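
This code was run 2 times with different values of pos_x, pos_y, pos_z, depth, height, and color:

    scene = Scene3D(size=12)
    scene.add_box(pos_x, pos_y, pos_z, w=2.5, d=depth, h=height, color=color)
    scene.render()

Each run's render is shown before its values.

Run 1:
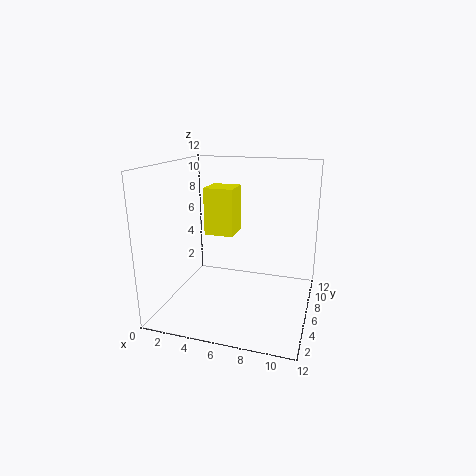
pos_x = 3, pos_y = 6, pos_z = 6, depth = 2.5, height = 4, color = 'yellow'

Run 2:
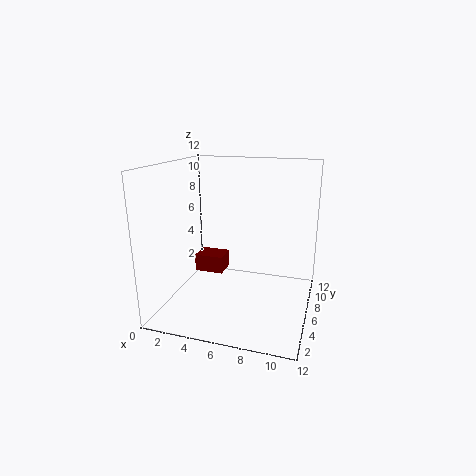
pos_x = 2, pos_y = 6, pos_z = 2.5, depth = 2, height = 1.5, color = 'maroon'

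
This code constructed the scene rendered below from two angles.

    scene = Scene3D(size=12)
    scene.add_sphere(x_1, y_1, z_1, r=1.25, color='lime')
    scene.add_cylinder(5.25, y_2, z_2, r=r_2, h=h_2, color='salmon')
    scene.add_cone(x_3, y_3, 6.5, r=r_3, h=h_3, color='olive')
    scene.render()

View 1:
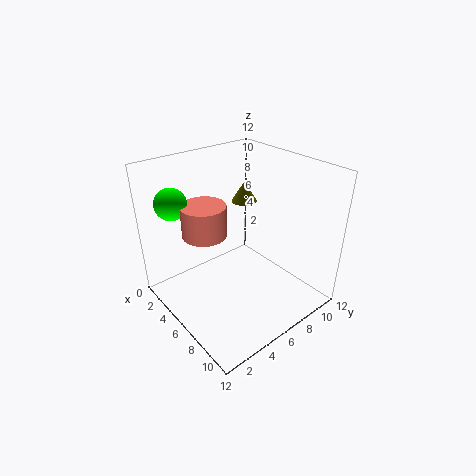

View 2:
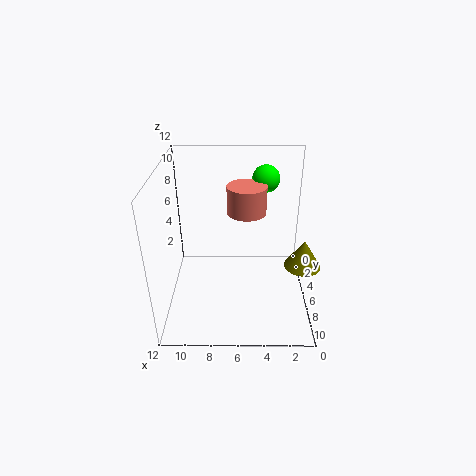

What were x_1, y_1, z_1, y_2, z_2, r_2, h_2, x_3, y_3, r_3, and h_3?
x_1 = 3.5; y_1 = 1.5; z_1 = 9.5; y_2 = 3.25; z_2 = 7; r_2 = 1.75; h_2 = 2.5; x_3 = 1.5; y_3 = 10.5; r_3 = 1.25; h_3 = 2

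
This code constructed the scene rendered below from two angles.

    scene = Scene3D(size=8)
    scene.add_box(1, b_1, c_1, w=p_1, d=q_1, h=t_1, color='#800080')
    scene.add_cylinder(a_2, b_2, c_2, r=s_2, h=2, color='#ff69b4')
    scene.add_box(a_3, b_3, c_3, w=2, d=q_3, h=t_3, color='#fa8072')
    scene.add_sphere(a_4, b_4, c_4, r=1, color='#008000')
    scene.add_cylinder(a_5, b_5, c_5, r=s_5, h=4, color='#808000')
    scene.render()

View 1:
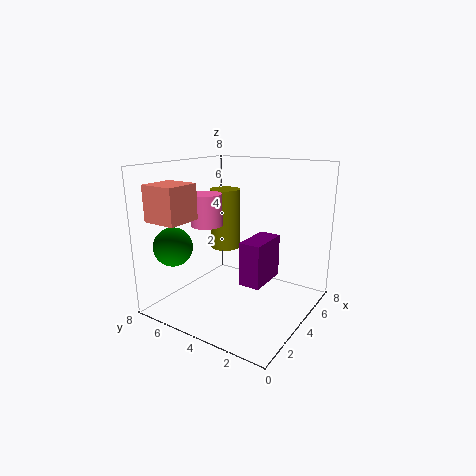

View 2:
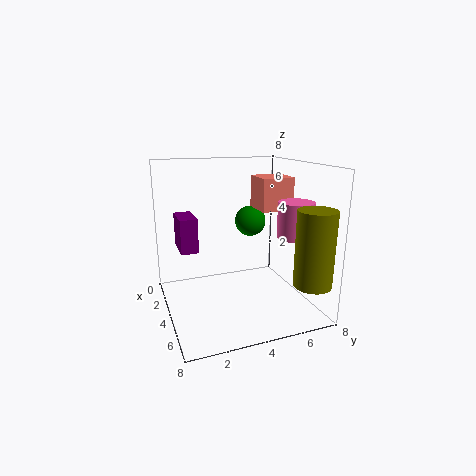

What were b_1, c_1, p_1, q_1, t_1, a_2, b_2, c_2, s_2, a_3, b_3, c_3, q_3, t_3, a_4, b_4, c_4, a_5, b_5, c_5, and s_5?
b_1 = 1
c_1 = 3
p_1 = 2
q_1 = 1
t_1 = 2
a_2 = 5
b_2 = 7
c_2 = 4
s_2 = 1
a_3 = 1
b_3 = 6
c_3 = 5
q_3 = 2
t_3 = 2
a_4 = 1
b_4 = 6
c_4 = 4
a_5 = 7
b_5 = 7
c_5 = 2
s_5 = 1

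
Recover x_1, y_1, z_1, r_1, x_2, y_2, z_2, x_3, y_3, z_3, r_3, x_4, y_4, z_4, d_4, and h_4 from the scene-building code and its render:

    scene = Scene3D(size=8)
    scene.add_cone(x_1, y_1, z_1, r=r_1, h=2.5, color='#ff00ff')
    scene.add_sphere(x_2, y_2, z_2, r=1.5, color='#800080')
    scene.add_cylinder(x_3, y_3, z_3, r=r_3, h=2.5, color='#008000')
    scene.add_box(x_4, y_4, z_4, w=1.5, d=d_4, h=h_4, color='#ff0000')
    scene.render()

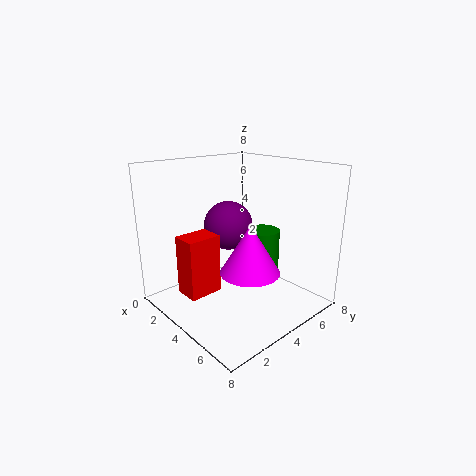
x_1 = 6; y_1 = 3; z_1 = 3; r_1 = 1.5; x_2 = 2; y_2 = 5; z_2 = 4; x_3 = 4; y_3 = 6; z_3 = 1.5; r_3 = 1; x_4 = 1.5; y_4 = 1.5; z_4 = 0.5; d_4 = 2; h_4 = 3.5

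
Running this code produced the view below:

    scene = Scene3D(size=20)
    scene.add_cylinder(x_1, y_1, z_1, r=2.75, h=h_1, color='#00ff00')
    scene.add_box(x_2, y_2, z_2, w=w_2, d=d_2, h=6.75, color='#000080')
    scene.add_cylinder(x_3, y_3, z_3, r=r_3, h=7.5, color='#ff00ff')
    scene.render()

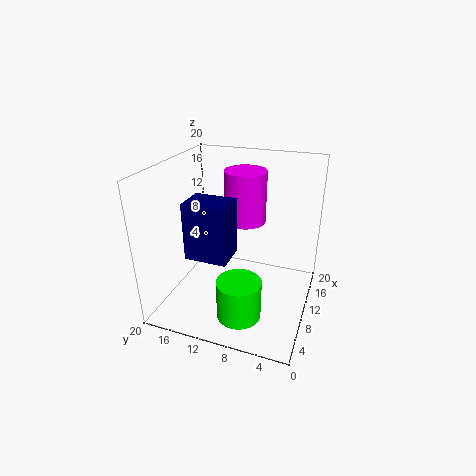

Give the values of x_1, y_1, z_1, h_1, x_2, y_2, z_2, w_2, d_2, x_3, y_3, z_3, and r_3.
x_1 = 2.75, y_1 = 7.25, z_1 = 3.25, h_1 = 5, x_2 = 1, y_2 = 8.25, z_2 = 11.25, w_2 = 3.75, d_2 = 5, x_3 = 13.75, y_3 = 10.25, z_3 = 11, r_3 = 3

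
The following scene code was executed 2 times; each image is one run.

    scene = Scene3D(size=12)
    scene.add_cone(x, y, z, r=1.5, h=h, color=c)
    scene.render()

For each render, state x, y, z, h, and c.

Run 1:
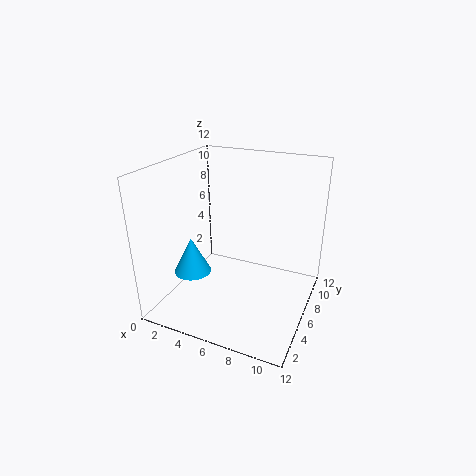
x = 3, y = 3.5, z = 3.5, h = 3, c = 'deepskyblue'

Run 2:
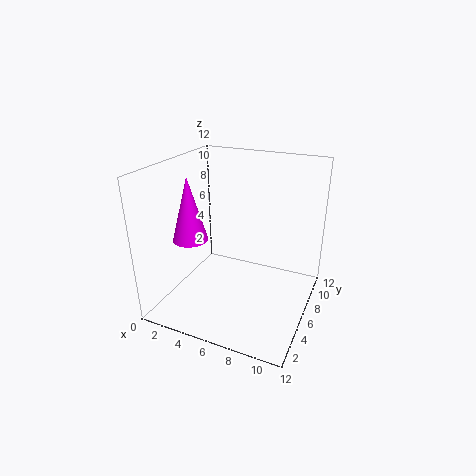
x = 2, y = 5, z = 5.5, h = 5.5, c = 'magenta'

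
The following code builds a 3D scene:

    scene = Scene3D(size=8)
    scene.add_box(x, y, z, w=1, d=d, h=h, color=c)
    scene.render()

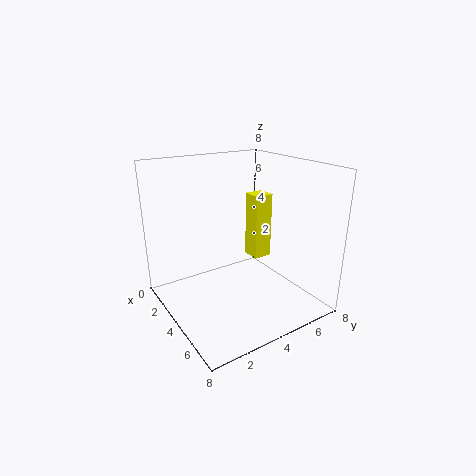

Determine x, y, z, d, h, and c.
x = 4, y = 4.5, z = 3, d = 1, h = 3.5, c = 'yellow'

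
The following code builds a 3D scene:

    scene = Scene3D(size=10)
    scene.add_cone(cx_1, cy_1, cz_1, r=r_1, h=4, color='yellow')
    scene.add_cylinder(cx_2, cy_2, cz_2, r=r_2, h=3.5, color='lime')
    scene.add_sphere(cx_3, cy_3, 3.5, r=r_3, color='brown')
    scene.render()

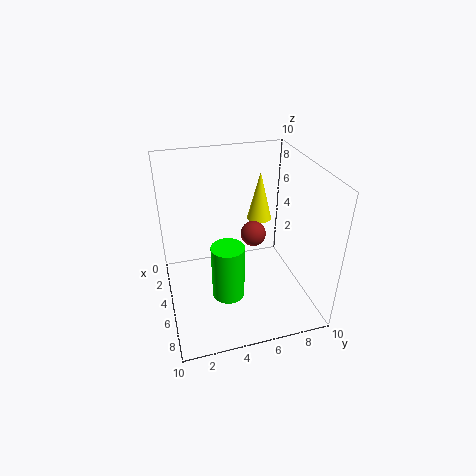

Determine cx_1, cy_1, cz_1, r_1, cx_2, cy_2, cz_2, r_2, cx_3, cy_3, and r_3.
cx_1 = 1; cy_1 = 8; cz_1 = 4; r_1 = 1; cx_2 = 8; cy_2 = 3.5; cz_2 = 3; r_2 = 1; cx_3 = 2.5; cy_3 = 7; r_3 = 1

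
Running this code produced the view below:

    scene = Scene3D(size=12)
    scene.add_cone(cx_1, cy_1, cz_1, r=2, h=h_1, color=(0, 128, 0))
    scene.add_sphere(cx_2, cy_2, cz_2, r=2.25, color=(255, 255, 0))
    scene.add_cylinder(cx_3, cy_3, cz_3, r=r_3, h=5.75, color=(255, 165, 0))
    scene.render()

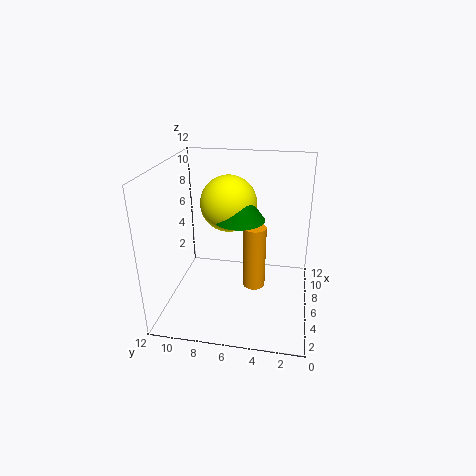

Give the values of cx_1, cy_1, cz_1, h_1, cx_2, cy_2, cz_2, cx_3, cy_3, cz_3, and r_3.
cx_1 = 5.25
cy_1 = 5.75
cz_1 = 8
h_1 = 2.75
cx_2 = 6
cy_2 = 6.75
cz_2 = 9
cx_3 = 7.25
cy_3 = 4.75
cz_3 = 0.75
r_3 = 1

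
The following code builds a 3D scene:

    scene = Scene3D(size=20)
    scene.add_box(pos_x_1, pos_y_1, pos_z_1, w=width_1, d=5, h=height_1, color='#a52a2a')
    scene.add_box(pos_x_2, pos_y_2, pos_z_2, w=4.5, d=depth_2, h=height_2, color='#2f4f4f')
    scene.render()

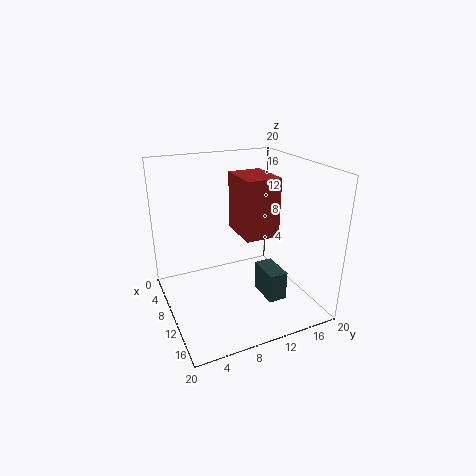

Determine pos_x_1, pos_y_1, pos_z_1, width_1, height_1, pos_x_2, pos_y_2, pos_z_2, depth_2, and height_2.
pos_x_1 = 4.5; pos_y_1 = 11; pos_z_1 = 9.5; width_1 = 6.5; height_1 = 8.5; pos_x_2 = 11.5; pos_y_2 = 12; pos_z_2 = 2.5; depth_2 = 2.5; height_2 = 4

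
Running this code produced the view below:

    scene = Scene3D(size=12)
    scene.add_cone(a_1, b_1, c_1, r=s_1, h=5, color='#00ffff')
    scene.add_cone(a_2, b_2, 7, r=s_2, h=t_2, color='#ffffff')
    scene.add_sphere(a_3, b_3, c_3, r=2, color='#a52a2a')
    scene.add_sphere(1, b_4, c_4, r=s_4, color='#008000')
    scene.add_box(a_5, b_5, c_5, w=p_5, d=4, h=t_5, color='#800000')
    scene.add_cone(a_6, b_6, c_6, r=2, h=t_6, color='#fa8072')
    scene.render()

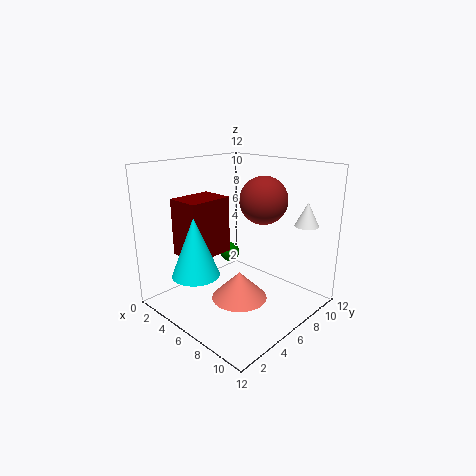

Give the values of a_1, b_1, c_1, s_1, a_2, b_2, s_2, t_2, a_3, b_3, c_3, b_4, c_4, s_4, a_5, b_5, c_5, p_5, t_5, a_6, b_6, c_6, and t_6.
a_1 = 4; b_1 = 3; c_1 = 3; s_1 = 2; a_2 = 10; b_2 = 10; s_2 = 1; t_2 = 2; a_3 = 7; b_3 = 8; c_3 = 9; b_4 = 10; c_4 = 2; s_4 = 1; a_5 = 1; b_5 = 3; c_5 = 4; p_5 = 3; t_5 = 5; a_6 = 9; b_6 = 3; c_6 = 3; t_6 = 2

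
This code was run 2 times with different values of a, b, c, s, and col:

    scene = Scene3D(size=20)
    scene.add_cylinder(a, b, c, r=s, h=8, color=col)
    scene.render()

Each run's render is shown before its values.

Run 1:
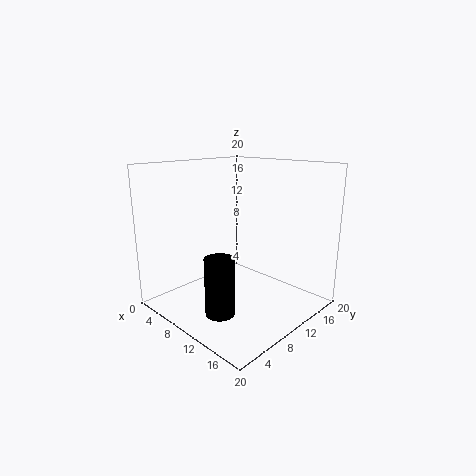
a = 11, b = 5.5, c = 0.5, s = 2, col = 'black'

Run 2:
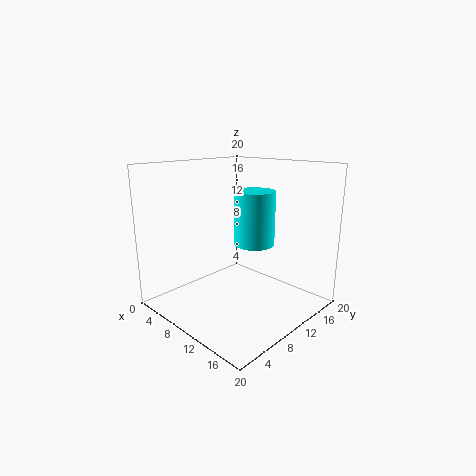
a = 9.5, b = 14, c = 8, s = 3, col = 'cyan'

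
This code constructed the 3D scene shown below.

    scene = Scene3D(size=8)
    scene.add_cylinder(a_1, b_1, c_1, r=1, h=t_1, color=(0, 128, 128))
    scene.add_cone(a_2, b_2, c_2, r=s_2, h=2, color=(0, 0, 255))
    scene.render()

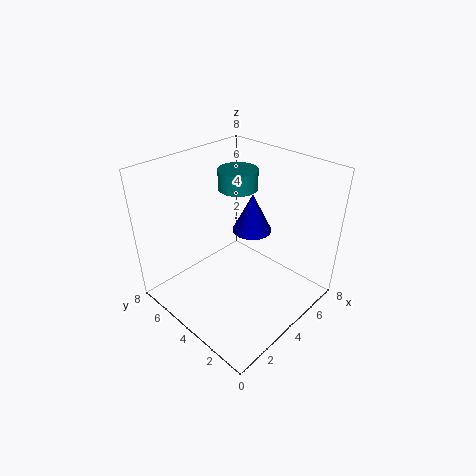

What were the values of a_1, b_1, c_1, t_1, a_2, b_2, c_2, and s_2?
a_1 = 4, b_1 = 4, c_1 = 7, t_1 = 1, a_2 = 4, b_2 = 3, c_2 = 5, s_2 = 1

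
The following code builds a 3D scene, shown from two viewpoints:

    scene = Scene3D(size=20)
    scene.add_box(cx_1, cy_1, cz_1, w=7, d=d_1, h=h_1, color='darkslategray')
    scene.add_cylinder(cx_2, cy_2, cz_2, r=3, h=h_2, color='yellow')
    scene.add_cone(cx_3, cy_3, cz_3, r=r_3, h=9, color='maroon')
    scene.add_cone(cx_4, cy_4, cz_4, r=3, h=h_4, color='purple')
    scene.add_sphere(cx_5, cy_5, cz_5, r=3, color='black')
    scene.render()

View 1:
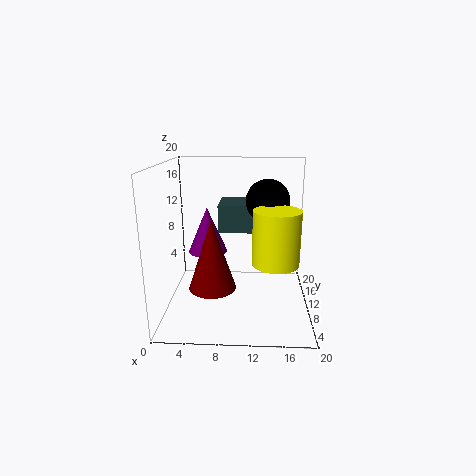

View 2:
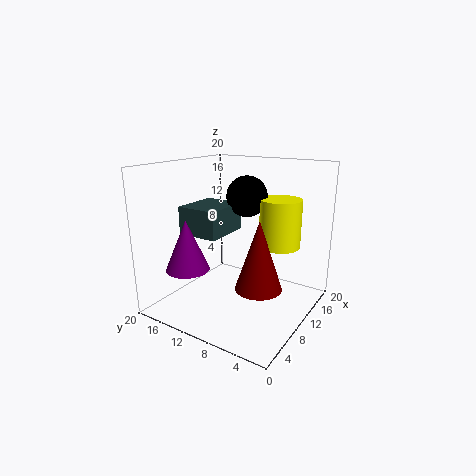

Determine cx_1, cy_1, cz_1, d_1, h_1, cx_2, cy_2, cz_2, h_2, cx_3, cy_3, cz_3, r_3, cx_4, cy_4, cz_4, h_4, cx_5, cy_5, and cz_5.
cx_1 = 7
cy_1 = 12
cz_1 = 10
d_1 = 6
h_1 = 4
cx_2 = 15
cy_2 = 6
cz_2 = 8
h_2 = 7
cx_3 = 7
cy_3 = 5
cz_3 = 5
r_3 = 3
cx_4 = 5
cy_4 = 15
cz_4 = 6
h_4 = 7
cx_5 = 14
cy_5 = 11
cz_5 = 15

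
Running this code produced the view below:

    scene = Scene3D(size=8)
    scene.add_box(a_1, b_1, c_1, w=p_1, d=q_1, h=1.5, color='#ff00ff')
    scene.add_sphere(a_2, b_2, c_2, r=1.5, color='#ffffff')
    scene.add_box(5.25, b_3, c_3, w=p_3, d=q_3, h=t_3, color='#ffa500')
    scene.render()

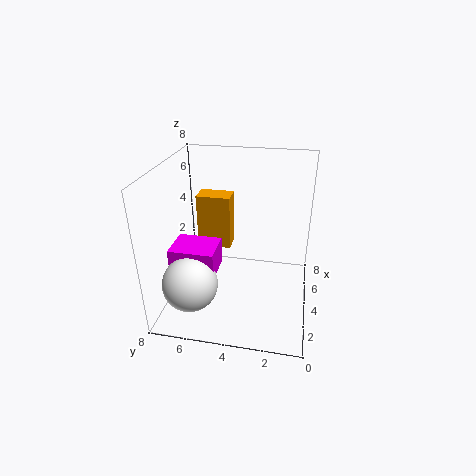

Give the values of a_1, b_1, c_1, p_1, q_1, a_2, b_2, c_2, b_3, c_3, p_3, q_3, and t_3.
a_1 = 2.25; b_1 = 5; c_1 = 2.25; p_1 = 2; q_1 = 2.5; a_2 = 2; b_2 = 6.25; c_2 = 2; b_3 = 4.75; c_3 = 2.5; p_3 = 1.25; q_3 = 2; t_3 = 3.25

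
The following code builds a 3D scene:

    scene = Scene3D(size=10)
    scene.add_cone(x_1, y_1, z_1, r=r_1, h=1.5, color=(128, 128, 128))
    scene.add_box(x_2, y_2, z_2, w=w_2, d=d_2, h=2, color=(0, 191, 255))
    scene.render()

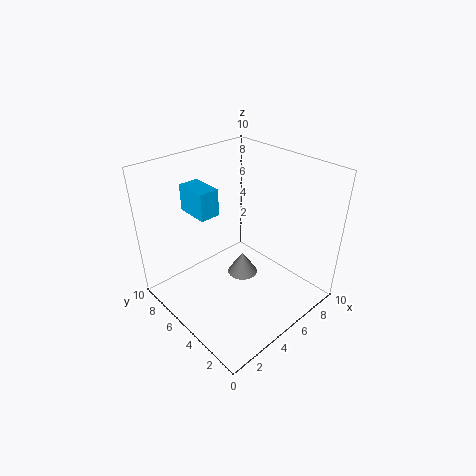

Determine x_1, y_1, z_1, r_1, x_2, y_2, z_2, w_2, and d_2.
x_1 = 4.5, y_1 = 4, z_1 = 3, r_1 = 1, x_2 = 3.5, y_2 = 7, z_2 = 6, w_2 = 1.5, d_2 = 2.5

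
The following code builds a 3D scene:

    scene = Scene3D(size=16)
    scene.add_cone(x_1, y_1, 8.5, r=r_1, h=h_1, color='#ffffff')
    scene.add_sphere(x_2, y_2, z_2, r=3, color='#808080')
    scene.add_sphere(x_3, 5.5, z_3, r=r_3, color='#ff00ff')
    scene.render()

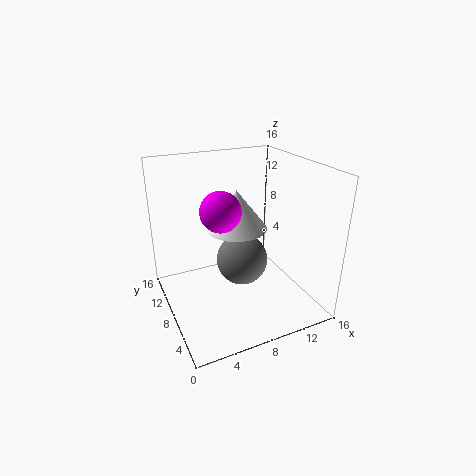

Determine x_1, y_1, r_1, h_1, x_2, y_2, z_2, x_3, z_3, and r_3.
x_1 = 8.5, y_1 = 9.5, r_1 = 3.5, h_1 = 4.5, x_2 = 9, y_2 = 9, z_2 = 4.5, x_3 = 5, z_3 = 12.5, r_3 = 2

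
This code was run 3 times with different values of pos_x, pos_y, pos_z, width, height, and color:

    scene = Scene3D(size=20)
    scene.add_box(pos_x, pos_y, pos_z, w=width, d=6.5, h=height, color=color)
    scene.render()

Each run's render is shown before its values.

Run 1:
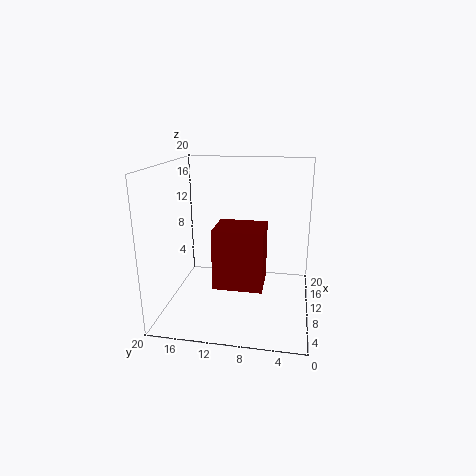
pos_x = 5; pos_y = 6; pos_z = 4.5; width = 5.5; height = 8; color = 'maroon'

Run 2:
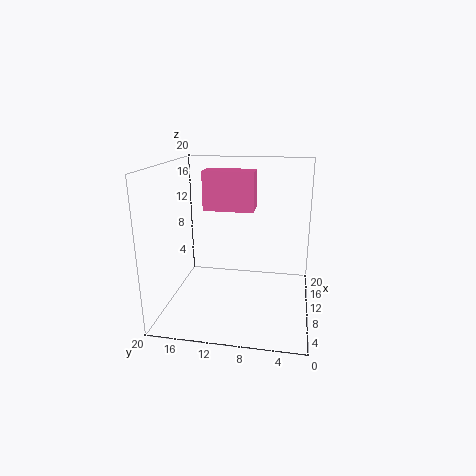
pos_x = 7; pos_y = 7.5; pos_z = 14.5; width = 3; height = 5; color = 'hotpink'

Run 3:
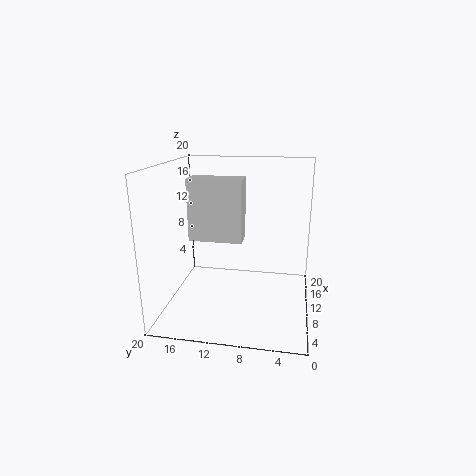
pos_x = 4; pos_y = 8.5; pos_z = 11.5; width = 3; height = 7.5; color = 'lightgray'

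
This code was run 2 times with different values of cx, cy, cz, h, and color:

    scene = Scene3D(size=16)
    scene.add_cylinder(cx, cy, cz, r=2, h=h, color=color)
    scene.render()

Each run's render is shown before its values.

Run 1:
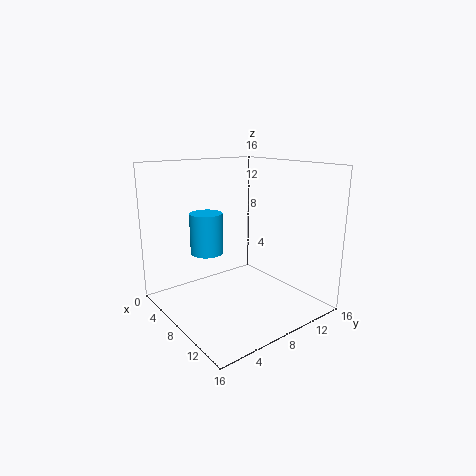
cx = 3, cy = 7, cz = 5, h = 5, color = 'deepskyblue'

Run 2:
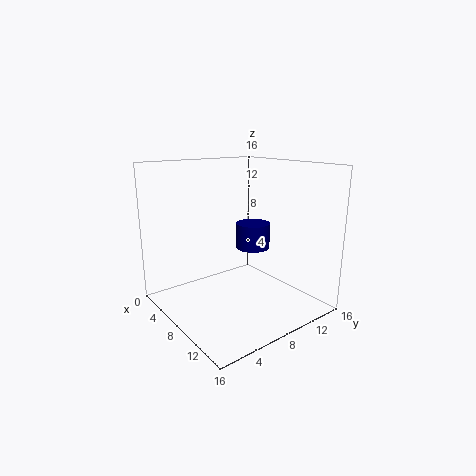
cx = 7, cy = 11, cz = 6, h = 3, color = 'navy'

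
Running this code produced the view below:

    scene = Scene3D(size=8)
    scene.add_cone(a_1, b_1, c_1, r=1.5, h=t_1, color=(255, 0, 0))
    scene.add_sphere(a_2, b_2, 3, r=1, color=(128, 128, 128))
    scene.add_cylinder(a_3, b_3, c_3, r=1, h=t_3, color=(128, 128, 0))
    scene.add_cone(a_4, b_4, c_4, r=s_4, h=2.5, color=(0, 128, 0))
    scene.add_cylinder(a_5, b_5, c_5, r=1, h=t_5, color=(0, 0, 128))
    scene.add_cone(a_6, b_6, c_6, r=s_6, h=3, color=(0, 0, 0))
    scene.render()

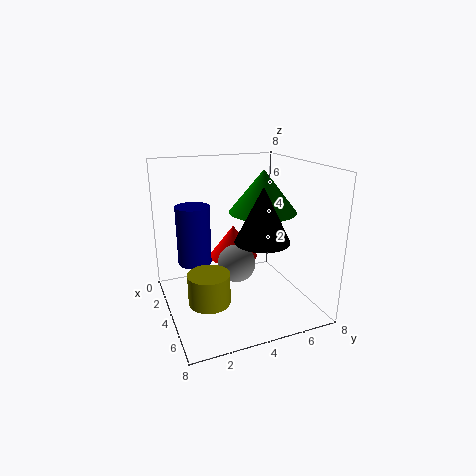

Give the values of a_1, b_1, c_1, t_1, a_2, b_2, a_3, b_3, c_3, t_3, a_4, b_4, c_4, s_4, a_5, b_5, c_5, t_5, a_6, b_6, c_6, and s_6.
a_1 = 2
b_1 = 4.5
c_1 = 2
t_1 = 2
a_2 = 5
b_2 = 3.5
a_3 = 6.5
b_3 = 1.5
c_3 = 2
t_3 = 1.5
a_4 = 3
b_4 = 6
c_4 = 5
s_4 = 2
a_5 = 2
b_5 = 2
c_5 = 2
t_5 = 3.5
a_6 = 5
b_6 = 5
c_6 = 4
s_6 = 1.5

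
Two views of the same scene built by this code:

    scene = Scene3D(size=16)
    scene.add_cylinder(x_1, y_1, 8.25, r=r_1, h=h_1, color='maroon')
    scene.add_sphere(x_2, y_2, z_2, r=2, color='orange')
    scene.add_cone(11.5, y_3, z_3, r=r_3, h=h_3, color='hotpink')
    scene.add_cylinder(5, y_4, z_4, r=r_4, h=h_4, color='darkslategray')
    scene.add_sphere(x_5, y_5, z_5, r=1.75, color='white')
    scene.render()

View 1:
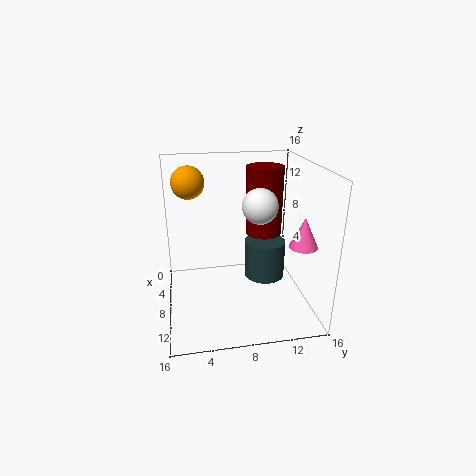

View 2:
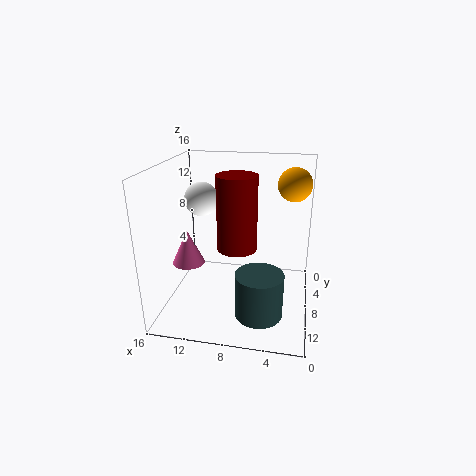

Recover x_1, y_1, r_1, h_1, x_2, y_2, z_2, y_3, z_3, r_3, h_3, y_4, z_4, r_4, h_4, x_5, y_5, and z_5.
x_1 = 7.5; y_1 = 11; r_1 = 2; h_1 = 7.5; x_2 = 2.25; y_2 = 3; z_2 = 13; y_3 = 14.25; z_3 = 8; r_3 = 1.5; h_3 = 3.25; y_4 = 12; z_4 = 1.25; r_4 = 2.5; h_4 = 4.75; x_5 = 11.5; y_5 = 9.5; z_5 = 12.75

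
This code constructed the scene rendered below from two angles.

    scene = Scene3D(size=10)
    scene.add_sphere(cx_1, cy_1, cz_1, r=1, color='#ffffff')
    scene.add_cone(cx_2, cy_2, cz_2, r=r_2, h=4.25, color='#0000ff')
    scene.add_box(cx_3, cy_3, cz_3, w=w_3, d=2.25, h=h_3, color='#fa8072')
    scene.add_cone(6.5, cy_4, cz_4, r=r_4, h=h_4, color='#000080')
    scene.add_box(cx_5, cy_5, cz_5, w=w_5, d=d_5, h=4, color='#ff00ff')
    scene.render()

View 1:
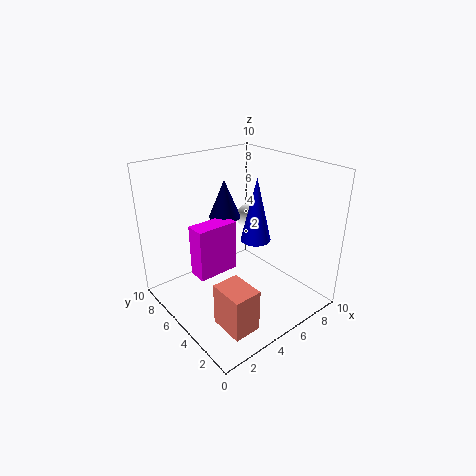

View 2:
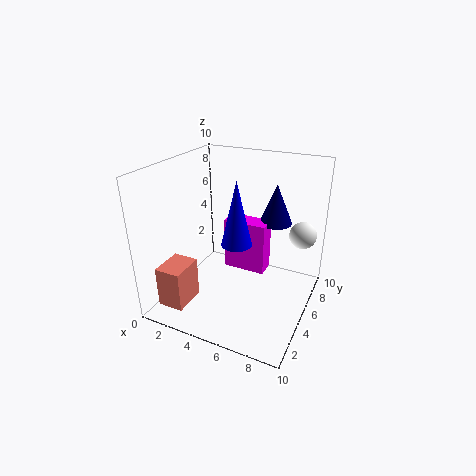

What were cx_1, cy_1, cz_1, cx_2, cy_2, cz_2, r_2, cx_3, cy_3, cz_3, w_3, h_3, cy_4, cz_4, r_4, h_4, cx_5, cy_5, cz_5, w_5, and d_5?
cx_1 = 8.75, cy_1 = 8.25, cz_1 = 4.5, cx_2 = 5.5, cy_2 = 3.75, cz_2 = 5.25, r_2 = 1, cx_3 = 1.25, cy_3 = 0.5, cz_3 = 1.25, w_3 = 1.75, h_3 = 2.75, cy_4 = 8.5, cz_4 = 5, r_4 = 1.25, h_4 = 3, cx_5 = 3, cy_5 = 6.75, cz_5 = 1.25, w_5 = 3.25, d_5 = 1.5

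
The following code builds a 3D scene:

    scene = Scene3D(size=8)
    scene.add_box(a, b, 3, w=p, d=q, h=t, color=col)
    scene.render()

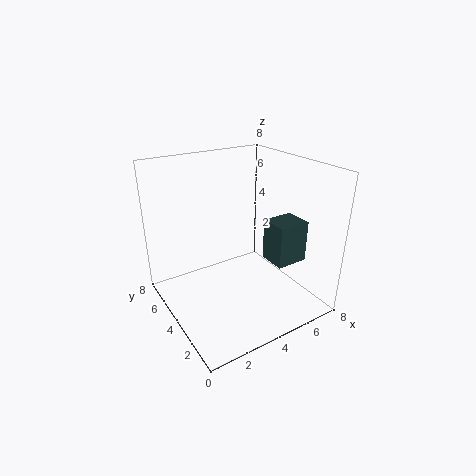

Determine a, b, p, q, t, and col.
a = 5
b = 1.5
p = 1.75
q = 1.5
t = 2.25
col = 'darkslategray'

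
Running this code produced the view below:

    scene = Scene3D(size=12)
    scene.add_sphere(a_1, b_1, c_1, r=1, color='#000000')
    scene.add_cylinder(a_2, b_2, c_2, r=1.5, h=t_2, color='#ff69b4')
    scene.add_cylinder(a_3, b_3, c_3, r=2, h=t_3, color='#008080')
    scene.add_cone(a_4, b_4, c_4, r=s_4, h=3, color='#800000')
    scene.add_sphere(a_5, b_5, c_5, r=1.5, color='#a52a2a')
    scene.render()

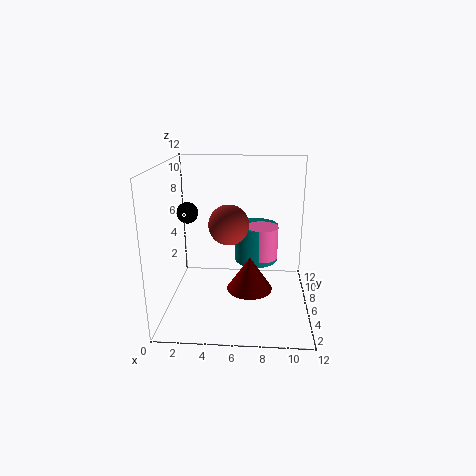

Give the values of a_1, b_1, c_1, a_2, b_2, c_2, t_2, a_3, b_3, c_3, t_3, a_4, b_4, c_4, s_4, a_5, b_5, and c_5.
a_1 = 1, b_1 = 9.5, c_1 = 7, a_2 = 8, b_2 = 9, c_2 = 3, t_2 = 3, a_3 = 7.5, b_3 = 9.5, c_3 = 2.5, t_3 = 3.5, a_4 = 7, b_4 = 6.5, c_4 = 1, s_4 = 2, a_5 = 5.5, b_5 = 3.5, c_5 = 8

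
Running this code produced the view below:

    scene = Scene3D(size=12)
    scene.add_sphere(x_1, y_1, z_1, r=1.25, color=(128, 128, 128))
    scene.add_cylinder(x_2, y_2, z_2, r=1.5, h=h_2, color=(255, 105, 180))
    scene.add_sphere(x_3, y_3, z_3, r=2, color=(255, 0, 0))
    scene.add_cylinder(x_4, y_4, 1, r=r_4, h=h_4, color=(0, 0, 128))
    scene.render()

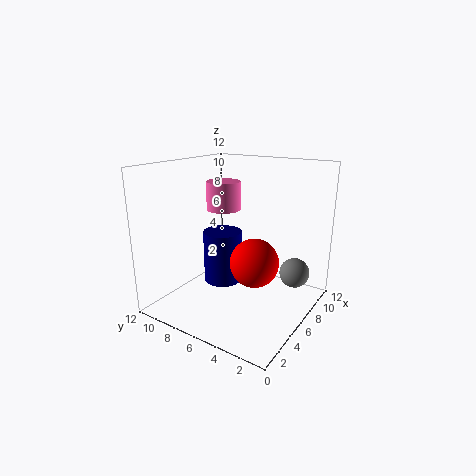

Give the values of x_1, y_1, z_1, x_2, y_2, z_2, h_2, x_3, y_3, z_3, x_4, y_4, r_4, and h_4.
x_1 = 8.25; y_1 = 1.75; z_1 = 3; x_2 = 7.5; y_2 = 8.5; z_2 = 7.75; h_2 = 2.5; x_3 = 5.75; y_3 = 4.25; z_3 = 4.25; x_4 = 7.25; y_4 = 8.5; r_4 = 1.75; h_4 = 4.75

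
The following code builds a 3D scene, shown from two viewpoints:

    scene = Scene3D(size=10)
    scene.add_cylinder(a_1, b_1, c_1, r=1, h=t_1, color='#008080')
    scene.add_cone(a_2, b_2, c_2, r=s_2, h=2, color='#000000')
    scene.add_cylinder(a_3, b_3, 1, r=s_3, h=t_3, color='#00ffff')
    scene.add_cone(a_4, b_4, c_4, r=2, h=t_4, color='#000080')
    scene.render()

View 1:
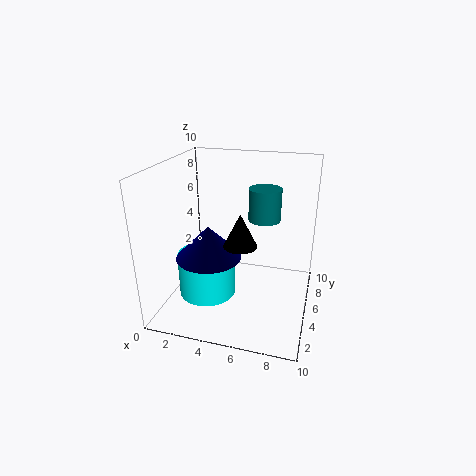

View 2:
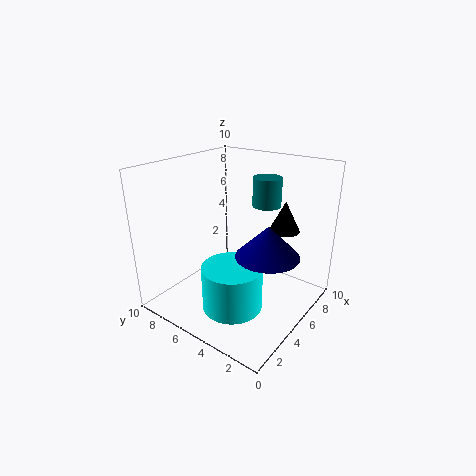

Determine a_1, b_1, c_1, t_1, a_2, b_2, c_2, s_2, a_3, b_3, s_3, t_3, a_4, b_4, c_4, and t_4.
a_1 = 7, b_1 = 4, c_1 = 7, t_1 = 2, a_2 = 6, b_2 = 2, c_2 = 6, s_2 = 1, a_3 = 3, b_3 = 4, s_3 = 2, t_3 = 3, a_4 = 4, b_4 = 2, c_4 = 5, t_4 = 2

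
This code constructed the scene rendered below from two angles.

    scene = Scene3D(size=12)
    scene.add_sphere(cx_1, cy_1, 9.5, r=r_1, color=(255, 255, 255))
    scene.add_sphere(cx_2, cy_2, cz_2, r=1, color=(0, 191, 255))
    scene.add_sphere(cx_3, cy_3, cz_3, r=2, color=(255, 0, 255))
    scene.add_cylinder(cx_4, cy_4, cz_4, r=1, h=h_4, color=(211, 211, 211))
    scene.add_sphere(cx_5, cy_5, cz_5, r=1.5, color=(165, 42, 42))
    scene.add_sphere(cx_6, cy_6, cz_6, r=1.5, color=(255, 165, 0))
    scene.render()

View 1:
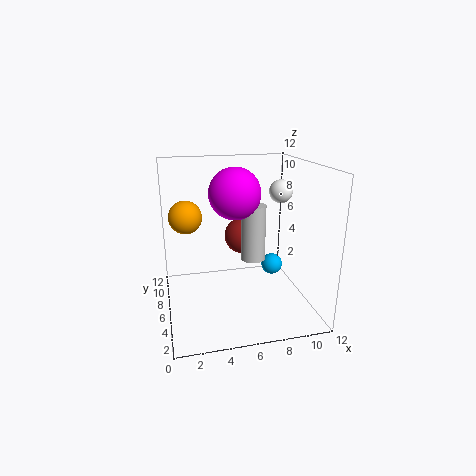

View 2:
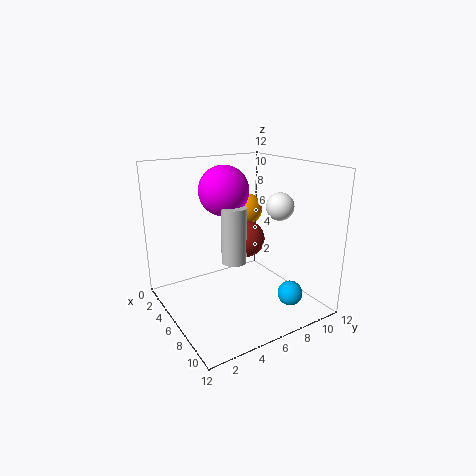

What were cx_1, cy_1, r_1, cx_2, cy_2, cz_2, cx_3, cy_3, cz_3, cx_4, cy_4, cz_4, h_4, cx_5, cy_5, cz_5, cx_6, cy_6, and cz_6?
cx_1 = 10
cy_1 = 7
r_1 = 1
cx_2 = 10
cy_2 = 8.5
cz_2 = 2
cx_3 = 5.5
cy_3 = 5
cz_3 = 10
cx_4 = 7
cy_4 = 5
cz_4 = 4.5
h_4 = 4.5
cx_5 = 6.5
cy_5 = 6.5
cz_5 = 6
cx_6 = 2
cy_6 = 9.5
cz_6 = 7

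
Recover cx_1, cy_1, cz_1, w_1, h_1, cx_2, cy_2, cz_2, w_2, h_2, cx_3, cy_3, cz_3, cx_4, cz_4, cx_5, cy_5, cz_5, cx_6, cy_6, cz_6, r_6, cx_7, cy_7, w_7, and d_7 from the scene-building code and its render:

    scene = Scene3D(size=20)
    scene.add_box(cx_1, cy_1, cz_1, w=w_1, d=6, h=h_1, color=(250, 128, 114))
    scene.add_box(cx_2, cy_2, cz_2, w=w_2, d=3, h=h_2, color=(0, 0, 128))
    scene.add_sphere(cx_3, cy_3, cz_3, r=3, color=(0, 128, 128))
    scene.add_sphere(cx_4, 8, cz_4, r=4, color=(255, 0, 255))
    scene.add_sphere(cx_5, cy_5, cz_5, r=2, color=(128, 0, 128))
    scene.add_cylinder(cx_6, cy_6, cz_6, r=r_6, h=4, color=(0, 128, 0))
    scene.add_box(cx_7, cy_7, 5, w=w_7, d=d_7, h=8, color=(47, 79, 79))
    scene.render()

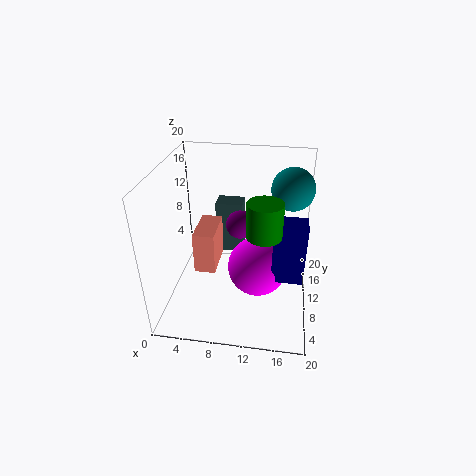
cx_1 = 4, cy_1 = 8, cz_1 = 5, w_1 = 3, h_1 = 6, cx_2 = 15, cy_2 = 5, cz_2 = 7, w_2 = 4, h_2 = 8, cx_3 = 17, cy_3 = 14, cz_3 = 16, cx_4 = 13, cz_4 = 7, cx_5 = 10, cy_5 = 12, cz_5 = 11, cx_6 = 14, cy_6 = 3, cz_6 = 15, r_6 = 2, cx_7 = 6, cy_7 = 14, w_7 = 4, d_7 = 3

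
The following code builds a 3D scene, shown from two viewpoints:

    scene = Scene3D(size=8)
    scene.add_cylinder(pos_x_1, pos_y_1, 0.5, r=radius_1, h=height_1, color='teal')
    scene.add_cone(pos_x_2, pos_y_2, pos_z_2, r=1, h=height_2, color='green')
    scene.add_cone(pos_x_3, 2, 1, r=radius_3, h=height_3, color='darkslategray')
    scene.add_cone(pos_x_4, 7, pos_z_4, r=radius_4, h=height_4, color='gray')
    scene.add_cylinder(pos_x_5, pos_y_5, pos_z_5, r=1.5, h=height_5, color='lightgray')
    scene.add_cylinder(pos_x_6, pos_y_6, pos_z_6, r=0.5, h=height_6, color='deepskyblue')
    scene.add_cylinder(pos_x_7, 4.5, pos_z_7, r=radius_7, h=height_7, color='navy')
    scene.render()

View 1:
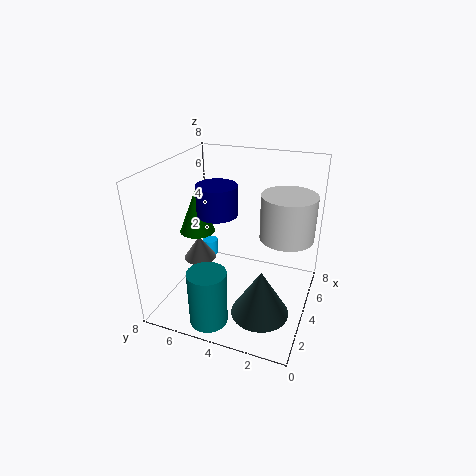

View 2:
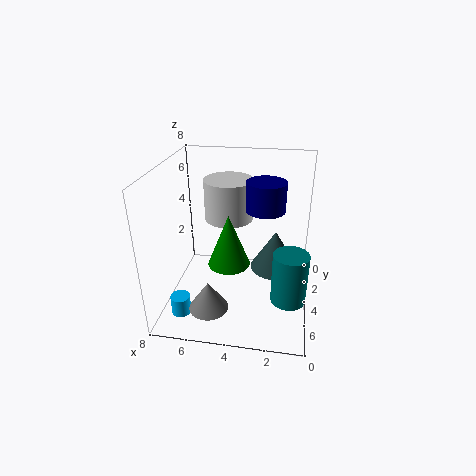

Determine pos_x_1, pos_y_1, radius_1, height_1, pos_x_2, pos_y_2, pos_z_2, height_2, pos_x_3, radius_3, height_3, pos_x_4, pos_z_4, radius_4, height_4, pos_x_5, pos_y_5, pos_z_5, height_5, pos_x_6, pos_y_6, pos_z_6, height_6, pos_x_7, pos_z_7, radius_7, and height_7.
pos_x_1 = 1; pos_y_1 = 4.5; radius_1 = 1; height_1 = 3; pos_x_2 = 4; pos_y_2 = 6.5; pos_z_2 = 4; height_2 = 2.5; pos_x_3 = 2; radius_3 = 1.5; height_3 = 2.5; pos_x_4 = 5; pos_z_4 = 1.5; radius_4 = 1; height_4 = 1.5; pos_x_5 = 5; pos_y_5 = 1.5; pos_z_5 = 4; height_5 = 2.5; pos_x_6 = 6.5; pos_y_6 = 7; pos_z_6 = 1; height_6 = 1; pos_x_7 = 2.5; pos_z_7 = 6; radius_7 = 1; height_7 = 1.5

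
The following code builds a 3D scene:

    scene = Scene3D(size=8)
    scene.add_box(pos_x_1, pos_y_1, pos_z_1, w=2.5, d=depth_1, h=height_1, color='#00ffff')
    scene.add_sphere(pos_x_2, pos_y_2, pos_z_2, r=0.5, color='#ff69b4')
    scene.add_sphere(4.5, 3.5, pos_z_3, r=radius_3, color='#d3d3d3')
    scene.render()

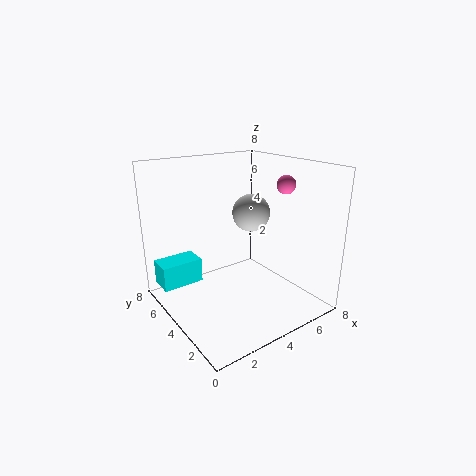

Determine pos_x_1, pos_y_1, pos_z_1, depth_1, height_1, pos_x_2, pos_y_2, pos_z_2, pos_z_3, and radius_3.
pos_x_1 = 0.5; pos_y_1 = 6.5; pos_z_1 = 0.5; depth_1 = 1.5; height_1 = 1.5; pos_x_2 = 6; pos_y_2 = 2.5; pos_z_2 = 7; pos_z_3 = 5.5; radius_3 = 1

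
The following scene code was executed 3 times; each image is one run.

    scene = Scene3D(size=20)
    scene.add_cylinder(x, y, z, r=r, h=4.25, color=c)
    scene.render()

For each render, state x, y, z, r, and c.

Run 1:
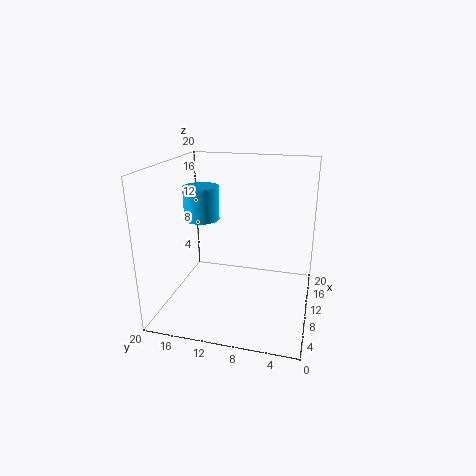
x = 7
y = 14
z = 13.5
r = 2.25
c = 'deepskyblue'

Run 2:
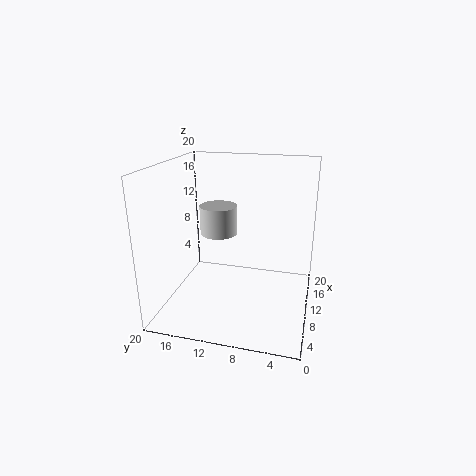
x = 13
y = 13.75
z = 9.25
r = 2.75
c = 'lightgray'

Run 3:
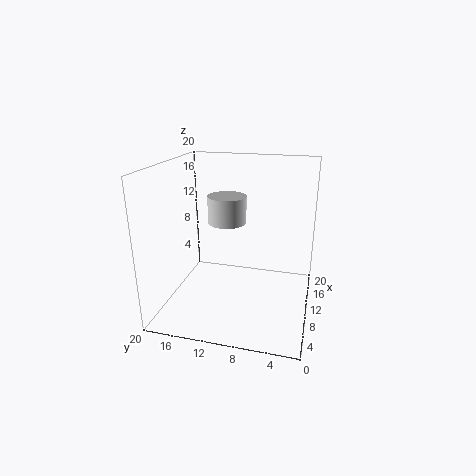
x = 15.75
y = 13.25
z = 10
r = 3
c = 'lightgray'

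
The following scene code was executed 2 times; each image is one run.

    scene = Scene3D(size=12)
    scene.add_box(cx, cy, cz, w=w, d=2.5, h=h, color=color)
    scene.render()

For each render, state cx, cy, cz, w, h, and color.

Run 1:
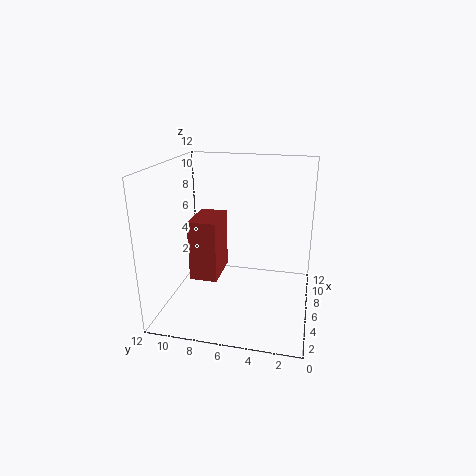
cx = 6
cy = 8
cz = 1.5
w = 4
h = 5.5
color = 'brown'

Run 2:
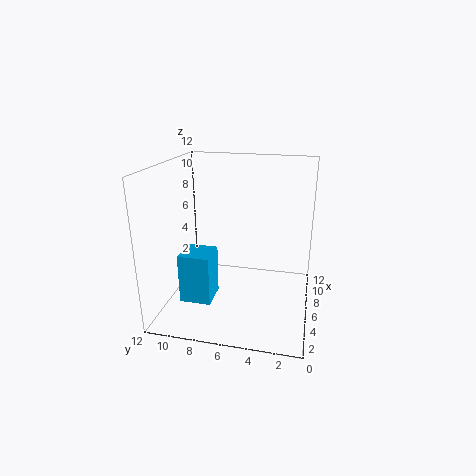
cx = 2.5
cy = 7.5
cz = 1.5
w = 2.5
h = 4
color = 'deepskyblue'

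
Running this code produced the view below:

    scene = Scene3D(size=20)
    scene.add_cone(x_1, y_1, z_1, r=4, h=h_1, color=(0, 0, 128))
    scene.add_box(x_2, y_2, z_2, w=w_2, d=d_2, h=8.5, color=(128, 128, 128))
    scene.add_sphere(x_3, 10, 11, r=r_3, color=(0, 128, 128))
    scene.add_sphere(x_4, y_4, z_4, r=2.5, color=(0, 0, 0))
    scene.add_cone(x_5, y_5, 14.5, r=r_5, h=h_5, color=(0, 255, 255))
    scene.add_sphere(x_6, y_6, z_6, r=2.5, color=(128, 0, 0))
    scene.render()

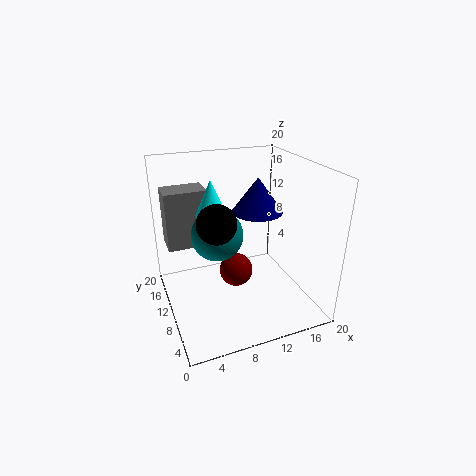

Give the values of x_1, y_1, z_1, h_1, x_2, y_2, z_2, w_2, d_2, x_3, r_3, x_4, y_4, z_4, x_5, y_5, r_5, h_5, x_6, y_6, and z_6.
x_1 = 15.5, y_1 = 15.5, z_1 = 11, h_1 = 5.5, x_2 = 1, y_2 = 14, z_2 = 7.5, w_2 = 6, d_2 = 4, x_3 = 7, r_3 = 3.5, x_4 = 6, y_4 = 7, z_4 = 14, x_5 = 6, y_5 = 9, r_5 = 2, h_5 = 4.5, x_6 = 10.5, y_6 = 12, z_6 = 3.5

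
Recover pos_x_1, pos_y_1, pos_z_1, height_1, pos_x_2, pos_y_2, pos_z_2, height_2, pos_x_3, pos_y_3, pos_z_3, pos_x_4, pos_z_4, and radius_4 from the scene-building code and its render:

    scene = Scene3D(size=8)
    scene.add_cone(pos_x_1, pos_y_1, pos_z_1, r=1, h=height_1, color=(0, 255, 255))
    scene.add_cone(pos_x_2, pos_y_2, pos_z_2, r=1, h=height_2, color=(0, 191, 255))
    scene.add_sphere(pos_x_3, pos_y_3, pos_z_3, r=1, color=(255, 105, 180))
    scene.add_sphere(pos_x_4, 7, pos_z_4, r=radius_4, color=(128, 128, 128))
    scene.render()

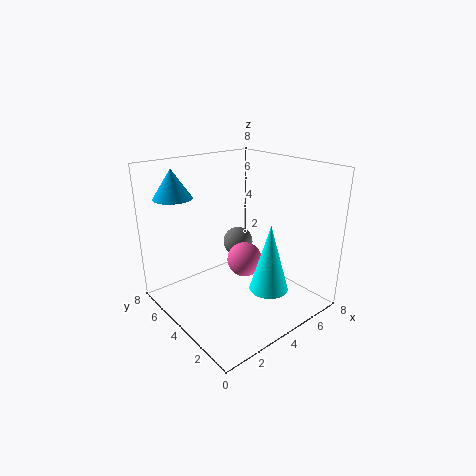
pos_x_1 = 4
pos_y_1 = 1.5
pos_z_1 = 2
height_1 = 3.5
pos_x_2 = 1
pos_y_2 = 5.5
pos_z_2 = 6.5
height_2 = 1.5
pos_x_3 = 4.5
pos_y_3 = 4
pos_z_3 = 2.5
pos_x_4 = 6.5
pos_z_4 = 2
radius_4 = 1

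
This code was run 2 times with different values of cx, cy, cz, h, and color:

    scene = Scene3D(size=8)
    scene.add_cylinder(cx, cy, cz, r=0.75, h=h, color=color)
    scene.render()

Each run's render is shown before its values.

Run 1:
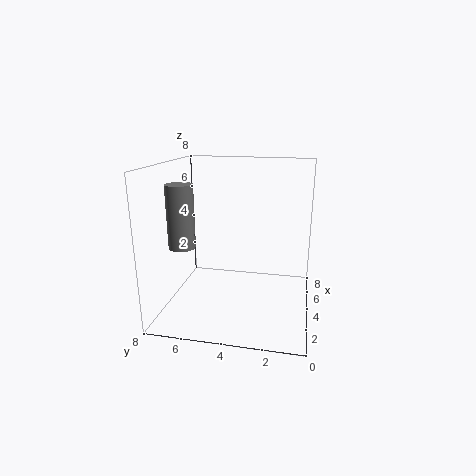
cx = 3.25; cy = 7; cz = 3.5; h = 3.5; color = 'gray'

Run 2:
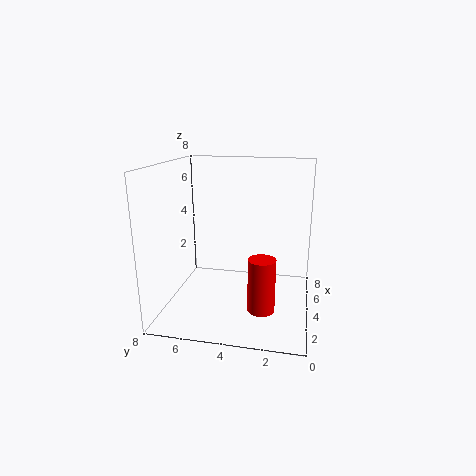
cx = 3; cy = 2.5; cz = 0.25; h = 3; color = 'red'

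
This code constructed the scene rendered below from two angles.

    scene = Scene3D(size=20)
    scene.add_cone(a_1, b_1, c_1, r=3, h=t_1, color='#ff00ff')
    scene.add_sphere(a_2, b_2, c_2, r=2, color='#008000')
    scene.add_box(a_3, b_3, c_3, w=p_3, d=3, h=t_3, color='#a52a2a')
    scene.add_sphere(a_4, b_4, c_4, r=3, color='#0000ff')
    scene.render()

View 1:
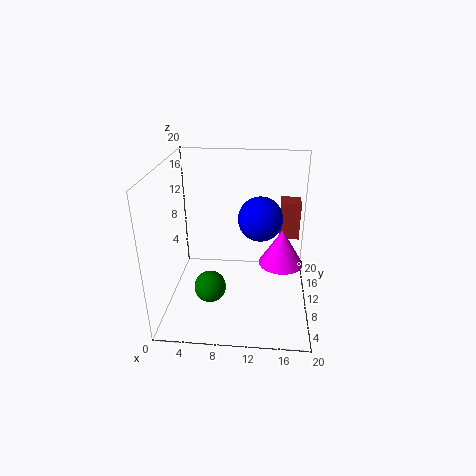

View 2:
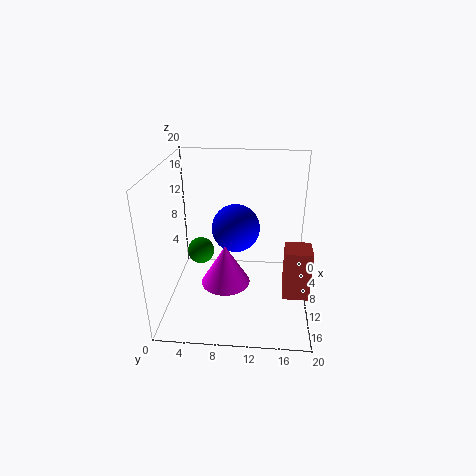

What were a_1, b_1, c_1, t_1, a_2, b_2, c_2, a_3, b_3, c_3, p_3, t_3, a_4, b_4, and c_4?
a_1 = 16, b_1 = 9, c_1 = 7, t_1 = 5, a_2 = 7, b_2 = 4, c_2 = 6, a_3 = 16, b_3 = 16, c_3 = 7, p_3 = 3, t_3 = 6, a_4 = 13, b_4 = 10, c_4 = 13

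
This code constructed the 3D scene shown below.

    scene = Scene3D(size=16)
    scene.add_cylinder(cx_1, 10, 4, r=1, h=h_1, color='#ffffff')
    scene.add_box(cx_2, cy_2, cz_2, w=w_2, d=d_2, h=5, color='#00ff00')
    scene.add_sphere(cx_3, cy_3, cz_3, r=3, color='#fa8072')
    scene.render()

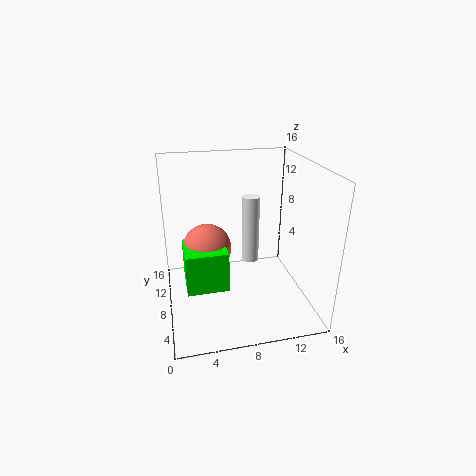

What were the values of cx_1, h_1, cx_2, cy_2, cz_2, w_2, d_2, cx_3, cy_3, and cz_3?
cx_1 = 10
h_1 = 8
cx_2 = 2
cy_2 = 8
cz_2 = 1
w_2 = 5
d_2 = 5
cx_3 = 5
cy_3 = 12
cz_3 = 5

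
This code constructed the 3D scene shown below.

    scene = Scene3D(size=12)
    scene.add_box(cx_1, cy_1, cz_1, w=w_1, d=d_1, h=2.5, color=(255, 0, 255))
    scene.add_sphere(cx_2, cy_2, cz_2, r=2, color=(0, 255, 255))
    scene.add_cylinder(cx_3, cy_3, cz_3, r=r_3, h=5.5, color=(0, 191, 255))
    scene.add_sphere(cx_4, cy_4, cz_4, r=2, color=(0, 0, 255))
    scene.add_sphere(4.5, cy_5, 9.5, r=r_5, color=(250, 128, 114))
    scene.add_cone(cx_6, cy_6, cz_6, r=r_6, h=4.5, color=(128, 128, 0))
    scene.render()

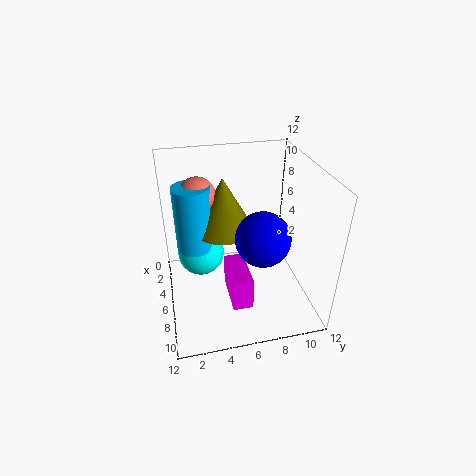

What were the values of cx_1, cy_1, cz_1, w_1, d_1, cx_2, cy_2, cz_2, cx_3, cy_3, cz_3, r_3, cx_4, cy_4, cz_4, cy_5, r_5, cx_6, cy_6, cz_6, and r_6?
cx_1 = 7.5; cy_1 = 4.5; cz_1 = 3; w_1 = 3.5; d_1 = 1.5; cx_2 = 4.5; cy_2 = 3; cz_2 = 4; cx_3 = 5; cy_3 = 2.5; cz_3 = 5; r_3 = 1.5; cx_4 = 9.5; cy_4 = 7; cz_4 = 8; cy_5 = 3; r_5 = 1.5; cx_6 = 5; cy_6 = 5; cz_6 = 6.5; r_6 = 2.5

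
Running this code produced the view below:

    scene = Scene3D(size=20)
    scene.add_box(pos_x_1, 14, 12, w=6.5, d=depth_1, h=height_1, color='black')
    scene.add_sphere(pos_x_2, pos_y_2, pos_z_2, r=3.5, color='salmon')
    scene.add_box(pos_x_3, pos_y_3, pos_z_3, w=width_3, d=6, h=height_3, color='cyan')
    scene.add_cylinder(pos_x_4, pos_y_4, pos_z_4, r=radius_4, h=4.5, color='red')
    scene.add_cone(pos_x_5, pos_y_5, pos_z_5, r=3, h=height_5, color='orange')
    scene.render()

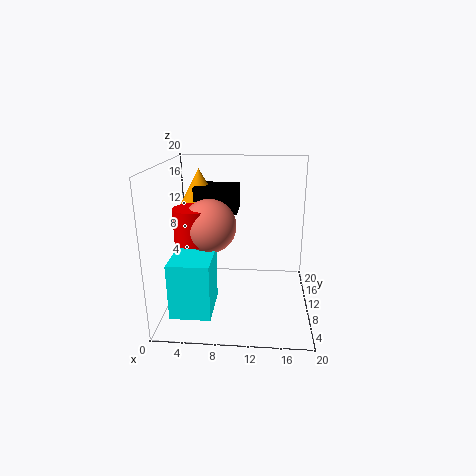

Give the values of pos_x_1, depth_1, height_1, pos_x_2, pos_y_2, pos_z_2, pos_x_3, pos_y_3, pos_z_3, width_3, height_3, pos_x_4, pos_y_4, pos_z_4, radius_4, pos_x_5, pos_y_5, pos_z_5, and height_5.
pos_x_1 = 3, depth_1 = 5, height_1 = 4, pos_x_2 = 6.5, pos_y_2 = 7.5, pos_z_2 = 12.5, pos_x_3 = 2.5, pos_y_3 = 0.5, pos_z_3 = 3, width_3 = 5, height_3 = 7, pos_x_4 = 4.5, pos_y_4 = 7, pos_z_4 = 10.5, radius_4 = 2.5, pos_x_5 = 3.5, pos_y_5 = 16.5, pos_z_5 = 13, height_5 = 5.5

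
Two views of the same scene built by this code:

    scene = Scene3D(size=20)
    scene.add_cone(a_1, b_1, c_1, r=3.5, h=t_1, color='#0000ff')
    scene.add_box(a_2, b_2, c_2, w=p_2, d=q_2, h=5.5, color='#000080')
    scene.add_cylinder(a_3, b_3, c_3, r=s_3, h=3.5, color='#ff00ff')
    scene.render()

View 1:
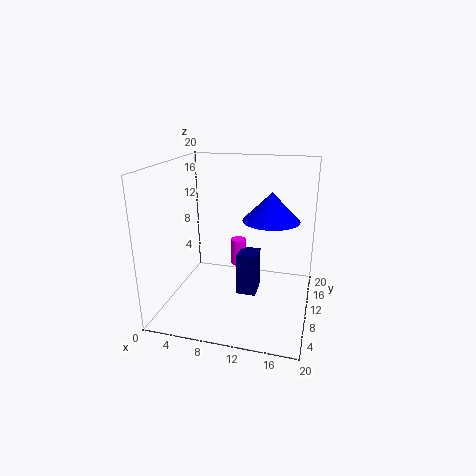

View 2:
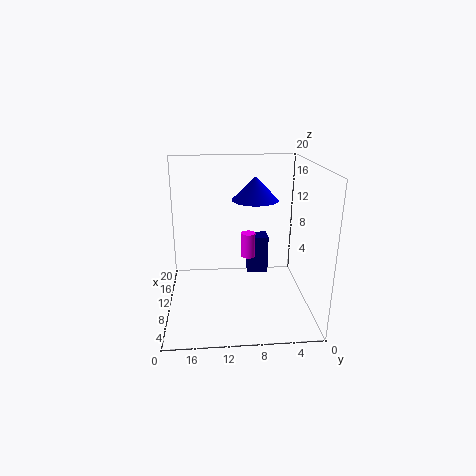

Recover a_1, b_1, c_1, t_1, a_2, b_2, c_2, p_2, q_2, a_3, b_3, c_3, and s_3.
a_1 = 15, b_1 = 7, c_1 = 14, t_1 = 3.5, a_2 = 11, b_2 = 5.5, c_2 = 4, p_2 = 2.5, q_2 = 3, a_3 = 10.5, b_3 = 8.5, c_3 = 7, s_3 = 1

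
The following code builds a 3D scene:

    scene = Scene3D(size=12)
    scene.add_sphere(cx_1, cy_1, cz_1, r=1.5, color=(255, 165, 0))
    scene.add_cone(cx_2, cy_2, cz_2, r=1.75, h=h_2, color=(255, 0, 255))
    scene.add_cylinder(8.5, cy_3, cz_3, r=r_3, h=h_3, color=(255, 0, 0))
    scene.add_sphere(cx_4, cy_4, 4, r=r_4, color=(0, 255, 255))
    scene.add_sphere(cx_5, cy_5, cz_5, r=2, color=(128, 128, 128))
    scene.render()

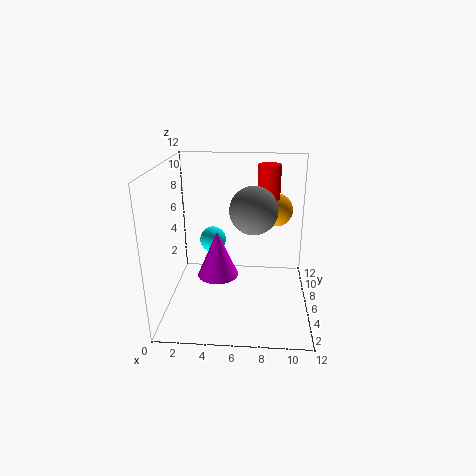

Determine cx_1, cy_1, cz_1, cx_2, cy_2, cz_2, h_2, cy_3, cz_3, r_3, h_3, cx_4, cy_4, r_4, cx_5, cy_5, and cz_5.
cx_1 = 9.25, cy_1 = 9.75, cz_1 = 7.25, cx_2 = 4.25, cy_2 = 6, cz_2 = 2.5, h_2 = 4, cy_3 = 9.25, cz_3 = 8.5, r_3 = 1, h_3 = 3, cx_4 = 3.25, cy_4 = 10, r_4 = 1.25, cx_5 = 7.25, cy_5 = 6.5, cz_5 = 8.25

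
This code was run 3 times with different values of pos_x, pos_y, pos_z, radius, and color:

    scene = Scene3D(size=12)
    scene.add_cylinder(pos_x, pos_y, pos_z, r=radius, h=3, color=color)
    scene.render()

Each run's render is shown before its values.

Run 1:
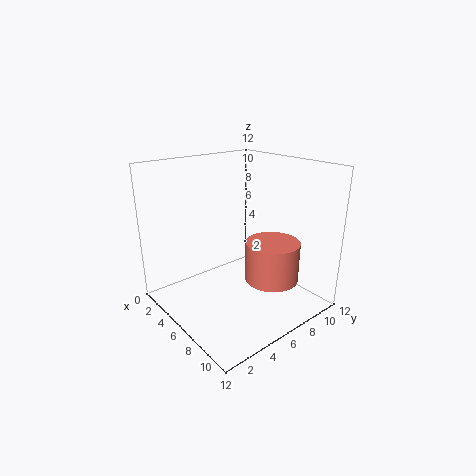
pos_x = 10
pos_y = 6
pos_z = 4
radius = 2
color = 'salmon'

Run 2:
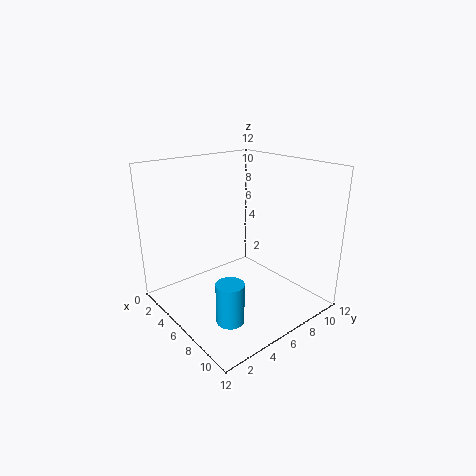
pos_x = 10
pos_y = 2
pos_z = 2
radius = 1
color = 'deepskyblue'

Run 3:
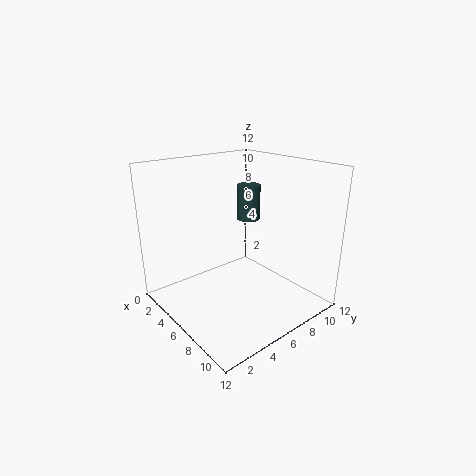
pos_x = 5
pos_y = 8
pos_z = 7
radius = 1
color = 'darkslategray'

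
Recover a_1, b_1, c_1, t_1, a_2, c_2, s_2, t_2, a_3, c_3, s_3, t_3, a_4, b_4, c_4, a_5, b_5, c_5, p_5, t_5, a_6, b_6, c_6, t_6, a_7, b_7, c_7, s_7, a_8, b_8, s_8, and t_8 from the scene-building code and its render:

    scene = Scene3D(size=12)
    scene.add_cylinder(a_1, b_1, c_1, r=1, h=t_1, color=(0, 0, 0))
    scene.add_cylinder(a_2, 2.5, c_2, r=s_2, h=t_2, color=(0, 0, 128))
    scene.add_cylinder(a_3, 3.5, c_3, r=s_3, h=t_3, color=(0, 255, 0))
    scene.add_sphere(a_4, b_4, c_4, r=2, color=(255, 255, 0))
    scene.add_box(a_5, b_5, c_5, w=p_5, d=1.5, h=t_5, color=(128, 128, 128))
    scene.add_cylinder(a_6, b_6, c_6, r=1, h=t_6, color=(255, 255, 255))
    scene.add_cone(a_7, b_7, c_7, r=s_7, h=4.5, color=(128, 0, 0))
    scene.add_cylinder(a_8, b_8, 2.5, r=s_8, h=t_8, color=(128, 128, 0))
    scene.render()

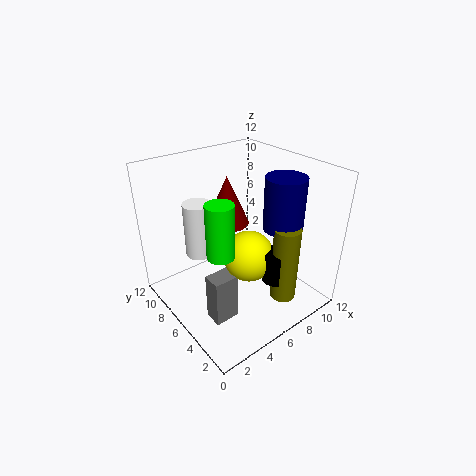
a_1 = 6.5; b_1 = 2; c_1 = 4; t_1 = 2.5; a_2 = 7.5; c_2 = 8; s_2 = 1.5; t_2 = 4; a_3 = 2.5; c_3 = 7; s_3 = 1; t_3 = 4; a_4 = 5.5; b_4 = 4; c_4 = 5.5; a_5 = 2; b_5 = 3.5; c_5 = 0.5; p_5 = 2; t_5 = 4; a_6 = 2; b_6 = 5.5; c_6 = 6.5; t_6 = 4; a_7 = 7.5; b_7 = 9.5; c_7 = 5.5; s_7 = 2; a_8 = 7; b_8 = 1.5; s_8 = 1; t_8 = 6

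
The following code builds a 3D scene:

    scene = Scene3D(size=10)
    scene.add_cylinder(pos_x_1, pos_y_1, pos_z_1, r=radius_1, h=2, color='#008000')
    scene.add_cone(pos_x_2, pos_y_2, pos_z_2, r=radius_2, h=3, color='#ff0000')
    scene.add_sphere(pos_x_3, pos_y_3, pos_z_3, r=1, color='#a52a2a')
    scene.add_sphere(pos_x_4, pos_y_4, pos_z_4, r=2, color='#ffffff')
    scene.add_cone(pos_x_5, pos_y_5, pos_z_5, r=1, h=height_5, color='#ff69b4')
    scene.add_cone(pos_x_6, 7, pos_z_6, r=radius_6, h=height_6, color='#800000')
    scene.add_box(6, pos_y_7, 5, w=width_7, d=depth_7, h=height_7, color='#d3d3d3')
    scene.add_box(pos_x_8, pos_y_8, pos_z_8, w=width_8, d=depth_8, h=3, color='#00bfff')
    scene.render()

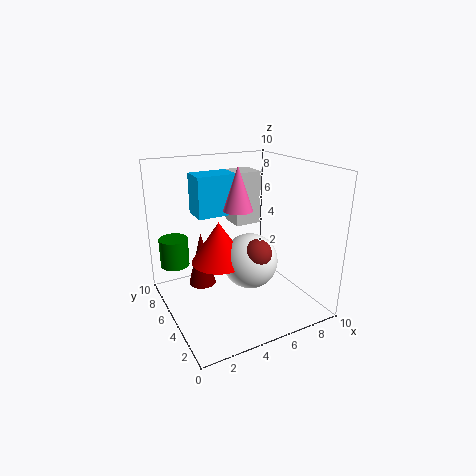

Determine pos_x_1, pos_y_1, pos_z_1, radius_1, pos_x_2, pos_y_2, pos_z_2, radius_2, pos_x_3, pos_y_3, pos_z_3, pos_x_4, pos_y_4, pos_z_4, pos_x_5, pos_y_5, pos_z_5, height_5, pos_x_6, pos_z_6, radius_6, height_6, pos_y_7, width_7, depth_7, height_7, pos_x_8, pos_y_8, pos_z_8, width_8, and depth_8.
pos_x_1 = 1; pos_y_1 = 7; pos_z_1 = 3; radius_1 = 1; pos_x_2 = 4; pos_y_2 = 6; pos_z_2 = 3; radius_2 = 2; pos_x_3 = 6; pos_y_3 = 4; pos_z_3 = 4; pos_x_4 = 6; pos_y_4 = 5; pos_z_4 = 3; pos_x_5 = 5; pos_y_5 = 5; pos_z_5 = 7; height_5 = 3; pos_x_6 = 3; pos_z_6 = 1; radius_6 = 1; height_6 = 4; pos_y_7 = 7; width_7 = 2; depth_7 = 2; height_7 = 4; pos_x_8 = 3; pos_y_8 = 7; pos_z_8 = 6; width_8 = 3; depth_8 = 2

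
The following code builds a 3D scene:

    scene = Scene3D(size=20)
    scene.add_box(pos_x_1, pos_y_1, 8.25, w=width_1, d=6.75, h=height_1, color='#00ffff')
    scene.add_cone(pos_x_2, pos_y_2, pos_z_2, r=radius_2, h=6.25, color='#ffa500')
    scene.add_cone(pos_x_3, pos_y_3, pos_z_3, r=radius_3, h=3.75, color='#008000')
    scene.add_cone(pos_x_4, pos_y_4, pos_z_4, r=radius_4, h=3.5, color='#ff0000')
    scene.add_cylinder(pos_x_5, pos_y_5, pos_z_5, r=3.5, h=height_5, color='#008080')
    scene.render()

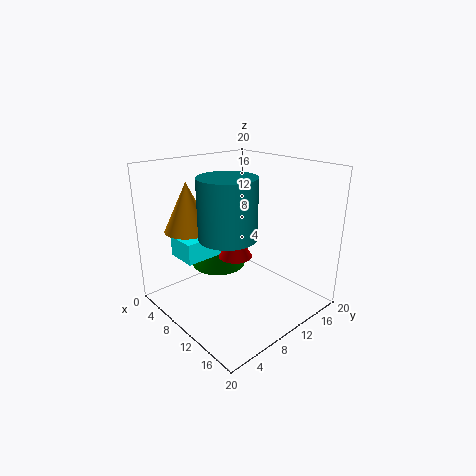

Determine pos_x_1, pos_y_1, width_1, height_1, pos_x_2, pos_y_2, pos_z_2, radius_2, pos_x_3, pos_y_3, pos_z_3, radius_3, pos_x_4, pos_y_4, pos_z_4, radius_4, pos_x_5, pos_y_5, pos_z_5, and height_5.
pos_x_1 = 5.25, pos_y_1 = 2.25, width_1 = 4.25, height_1 = 2.75, pos_x_2 = 7.75, pos_y_2 = 3.5, pos_z_2 = 12.25, radius_2 = 3, pos_x_3 = 7.5, pos_y_3 = 8.5, pos_z_3 = 5.75, radius_3 = 3.75, pos_x_4 = 14.25, pos_y_4 = 5.75, pos_z_4 = 10.25, radius_4 = 2, pos_x_5 = 13.5, pos_y_5 = 5.25, pos_z_5 = 12.5, height_5 = 7.25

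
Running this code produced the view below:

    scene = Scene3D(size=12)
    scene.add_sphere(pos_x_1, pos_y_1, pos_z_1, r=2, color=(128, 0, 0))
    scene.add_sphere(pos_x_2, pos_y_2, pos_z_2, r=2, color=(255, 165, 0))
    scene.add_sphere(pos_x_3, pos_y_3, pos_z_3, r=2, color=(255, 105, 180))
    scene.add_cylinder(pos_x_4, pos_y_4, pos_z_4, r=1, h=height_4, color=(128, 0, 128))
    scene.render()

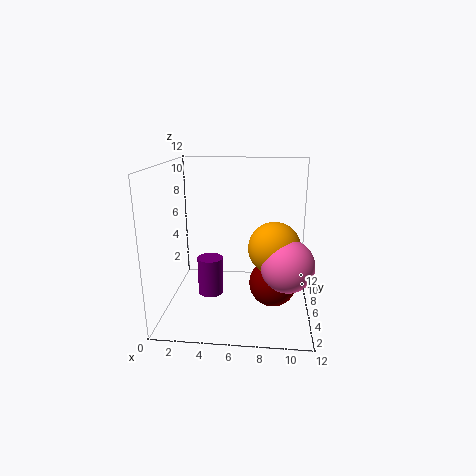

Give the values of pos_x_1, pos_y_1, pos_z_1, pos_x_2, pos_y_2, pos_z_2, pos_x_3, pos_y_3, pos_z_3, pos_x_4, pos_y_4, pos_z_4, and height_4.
pos_x_1 = 9
pos_y_1 = 6
pos_z_1 = 2
pos_x_2 = 9
pos_y_2 = 4
pos_z_2 = 6
pos_x_3 = 10
pos_y_3 = 3
pos_z_3 = 5
pos_x_4 = 4
pos_y_4 = 4
pos_z_4 = 2
height_4 = 3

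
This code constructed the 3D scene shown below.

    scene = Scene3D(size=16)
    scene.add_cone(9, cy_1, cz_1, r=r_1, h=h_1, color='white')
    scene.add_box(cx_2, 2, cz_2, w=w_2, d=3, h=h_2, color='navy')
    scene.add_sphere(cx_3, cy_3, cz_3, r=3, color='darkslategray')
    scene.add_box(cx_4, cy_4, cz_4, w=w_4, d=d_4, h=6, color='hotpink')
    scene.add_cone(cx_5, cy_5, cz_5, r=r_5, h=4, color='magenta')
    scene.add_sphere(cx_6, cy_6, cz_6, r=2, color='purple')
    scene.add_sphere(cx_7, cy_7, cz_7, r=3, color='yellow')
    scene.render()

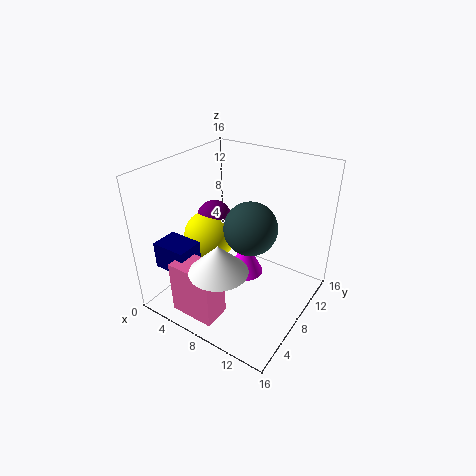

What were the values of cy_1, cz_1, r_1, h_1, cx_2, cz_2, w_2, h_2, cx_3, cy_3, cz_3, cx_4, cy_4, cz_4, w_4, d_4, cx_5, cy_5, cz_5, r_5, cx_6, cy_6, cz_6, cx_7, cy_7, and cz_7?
cy_1 = 3, cz_1 = 7, r_1 = 3, h_1 = 3, cx_2 = 1, cz_2 = 5, w_2 = 4, h_2 = 3, cx_3 = 9, cy_3 = 9, cz_3 = 9, cx_4 = 4, cy_4 = 1, cz_4 = 1, w_4 = 5, d_4 = 3, cx_5 = 9, cy_5 = 8, cz_5 = 4, r_5 = 2, cx_6 = 4, cy_6 = 9, cz_6 = 9, cx_7 = 4, cy_7 = 8, cz_7 = 7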